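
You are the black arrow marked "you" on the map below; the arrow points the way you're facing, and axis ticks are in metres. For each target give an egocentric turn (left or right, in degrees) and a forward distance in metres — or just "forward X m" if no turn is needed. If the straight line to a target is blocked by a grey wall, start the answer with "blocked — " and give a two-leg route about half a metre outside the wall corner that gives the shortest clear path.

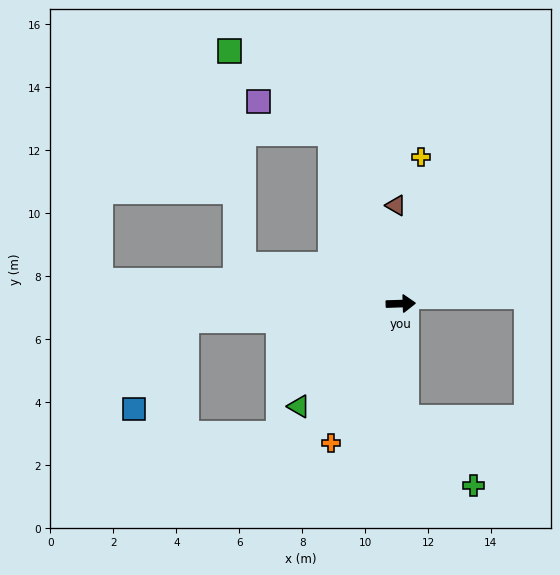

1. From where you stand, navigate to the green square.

blocked — turn left 164°, forward 5.2 m, then turn right 72°, forward 6.8 m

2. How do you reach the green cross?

blocked — turn right 89°, forward 3.6 m, then turn left 42°, forward 3.0 m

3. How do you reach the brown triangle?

turn left 91°, forward 3.1 m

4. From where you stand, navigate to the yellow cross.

turn left 80°, forward 4.7 m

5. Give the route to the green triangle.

turn right 137°, forward 4.6 m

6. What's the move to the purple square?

blocked — turn left 110°, forward 5.9 m, then turn left 44°, forward 2.5 m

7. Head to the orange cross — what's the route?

turn right 118°, forward 5.0 m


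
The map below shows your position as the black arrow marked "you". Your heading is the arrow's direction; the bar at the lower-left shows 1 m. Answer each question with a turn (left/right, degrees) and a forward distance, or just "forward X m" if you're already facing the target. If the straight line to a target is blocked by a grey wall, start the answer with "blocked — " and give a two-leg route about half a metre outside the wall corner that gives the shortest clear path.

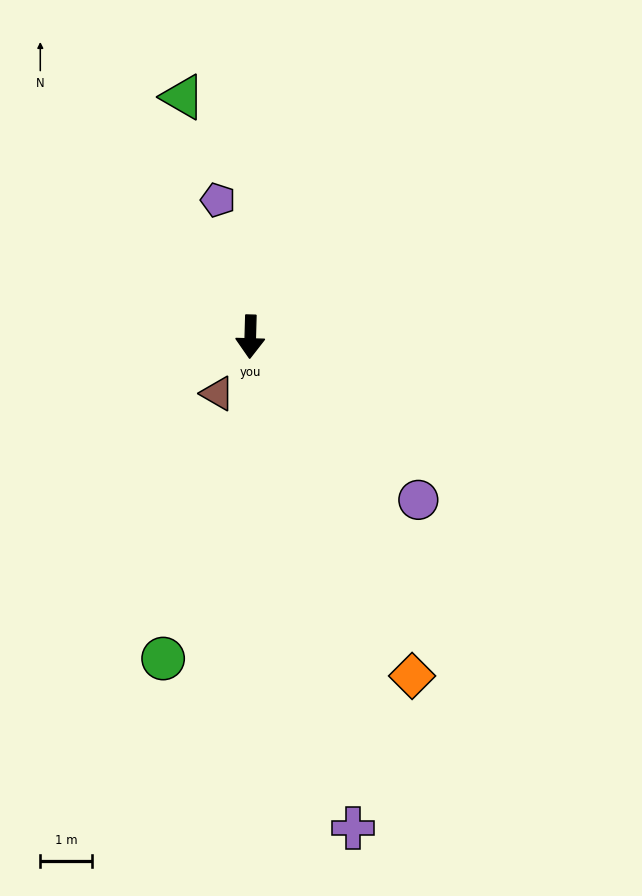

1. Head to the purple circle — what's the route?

turn left 47°, forward 4.5 m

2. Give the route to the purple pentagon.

turn right 165°, forward 2.7 m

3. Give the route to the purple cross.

turn left 13°, forward 9.7 m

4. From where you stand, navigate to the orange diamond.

turn left 27°, forward 7.3 m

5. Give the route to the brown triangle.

turn right 28°, forward 1.3 m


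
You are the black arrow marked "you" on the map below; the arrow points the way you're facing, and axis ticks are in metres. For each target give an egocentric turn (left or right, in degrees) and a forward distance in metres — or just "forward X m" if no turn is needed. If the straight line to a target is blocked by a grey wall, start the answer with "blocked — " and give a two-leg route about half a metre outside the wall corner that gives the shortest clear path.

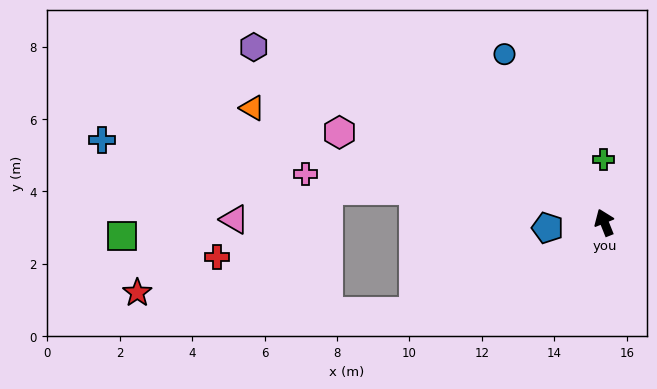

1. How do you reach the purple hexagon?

turn left 42°, forward 10.8 m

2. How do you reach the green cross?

turn right 21°, forward 1.7 m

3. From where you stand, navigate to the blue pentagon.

turn left 74°, forward 1.6 m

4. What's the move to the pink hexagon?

turn left 49°, forward 7.7 m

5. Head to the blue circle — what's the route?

turn left 9°, forward 5.4 m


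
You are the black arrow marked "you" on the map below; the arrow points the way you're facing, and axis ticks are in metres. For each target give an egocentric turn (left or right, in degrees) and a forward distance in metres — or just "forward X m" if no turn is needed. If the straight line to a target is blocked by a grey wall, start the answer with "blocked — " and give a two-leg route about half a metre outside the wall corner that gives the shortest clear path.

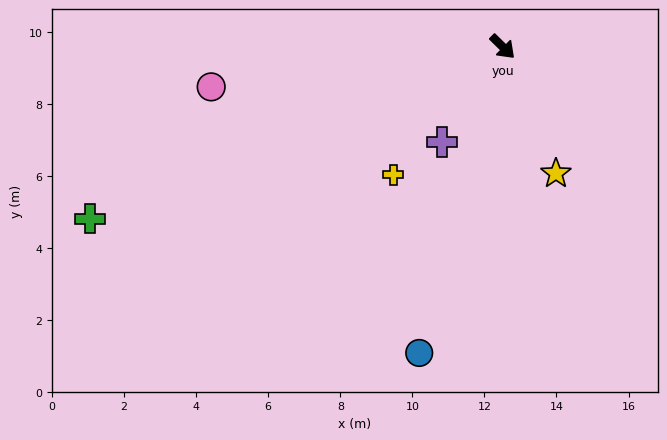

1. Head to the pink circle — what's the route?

turn right 128°, forward 8.2 m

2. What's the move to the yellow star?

turn right 23°, forward 3.8 m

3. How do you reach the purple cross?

turn right 78°, forward 3.1 m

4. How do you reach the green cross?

turn right 113°, forward 12.4 m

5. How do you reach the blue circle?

turn right 61°, forward 8.8 m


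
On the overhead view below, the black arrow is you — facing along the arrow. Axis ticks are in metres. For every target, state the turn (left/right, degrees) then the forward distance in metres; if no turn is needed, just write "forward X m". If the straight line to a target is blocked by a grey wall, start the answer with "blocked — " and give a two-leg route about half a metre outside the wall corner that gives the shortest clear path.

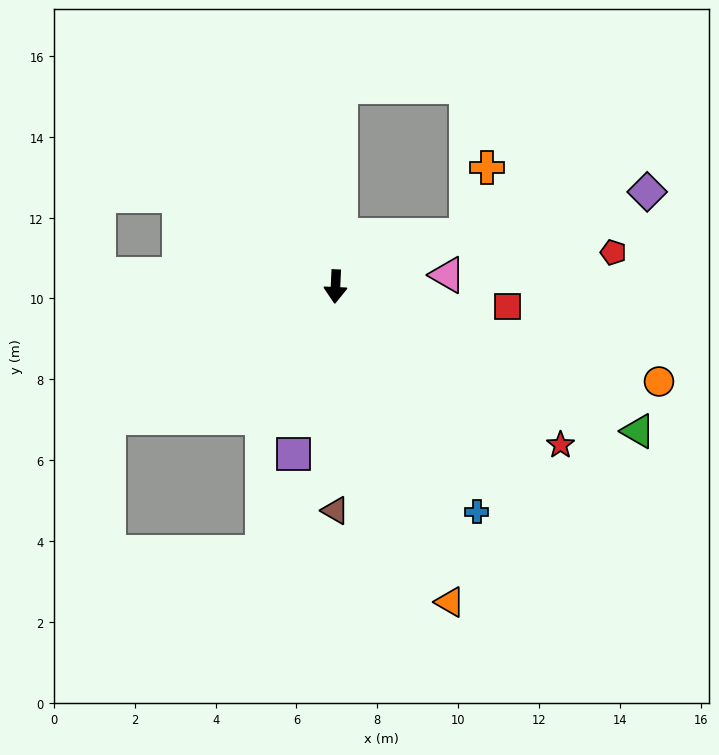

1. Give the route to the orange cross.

blocked — turn left 114°, forward 3.5 m, then turn left 51°, forward 1.8 m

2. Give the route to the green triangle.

turn left 67°, forward 8.3 m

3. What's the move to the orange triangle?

turn left 22°, forward 8.3 m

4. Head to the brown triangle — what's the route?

turn left 2°, forward 5.5 m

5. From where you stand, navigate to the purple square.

turn right 12°, forward 4.3 m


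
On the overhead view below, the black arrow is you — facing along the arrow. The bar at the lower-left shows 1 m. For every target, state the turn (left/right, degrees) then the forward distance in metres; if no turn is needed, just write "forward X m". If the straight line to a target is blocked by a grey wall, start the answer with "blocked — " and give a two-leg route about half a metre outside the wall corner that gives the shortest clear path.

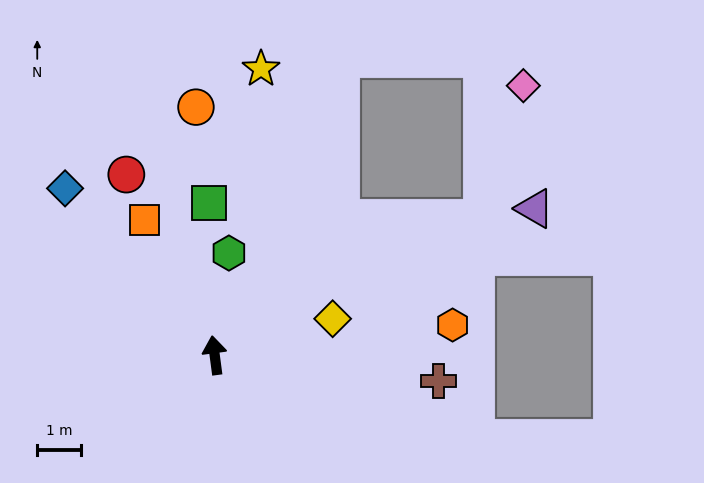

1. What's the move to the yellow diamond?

turn right 80°, forward 2.8 m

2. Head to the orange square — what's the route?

turn left 20°, forward 3.5 m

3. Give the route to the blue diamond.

turn left 34°, forward 5.1 m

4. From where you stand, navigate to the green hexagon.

turn right 15°, forward 2.4 m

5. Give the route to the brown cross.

turn right 104°, forward 5.2 m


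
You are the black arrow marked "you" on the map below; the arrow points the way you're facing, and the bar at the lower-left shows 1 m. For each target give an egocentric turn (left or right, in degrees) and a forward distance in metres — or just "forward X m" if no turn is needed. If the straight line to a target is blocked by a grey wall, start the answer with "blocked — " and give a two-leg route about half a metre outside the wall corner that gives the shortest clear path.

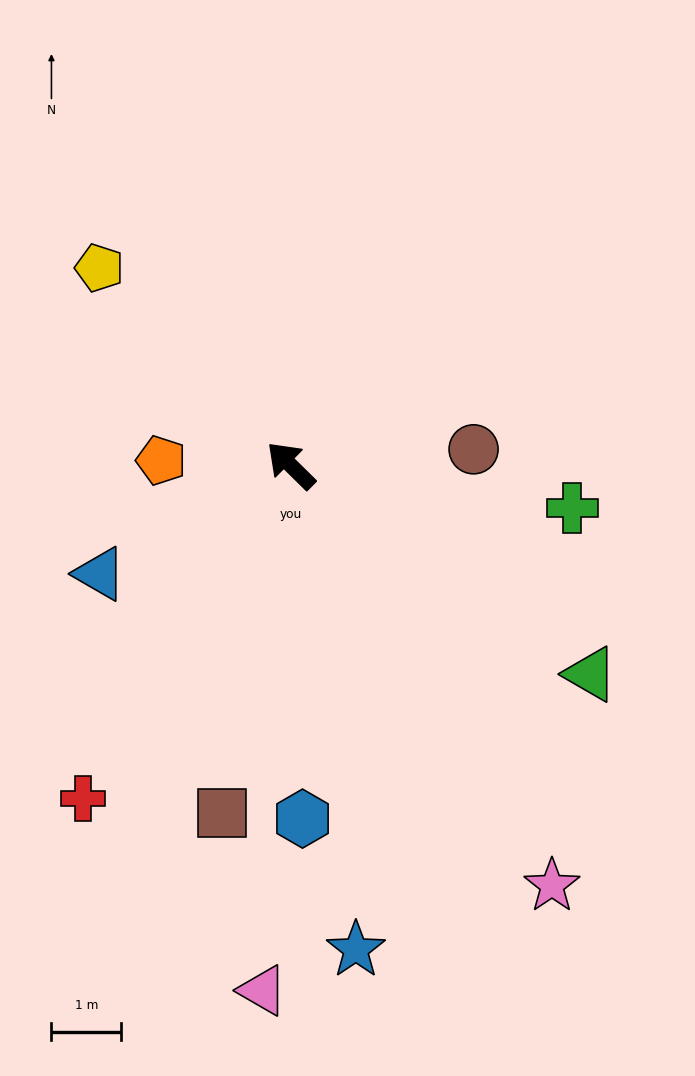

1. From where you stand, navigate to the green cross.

turn right 144°, forward 4.1 m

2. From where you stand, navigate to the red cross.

turn left 103°, forward 5.6 m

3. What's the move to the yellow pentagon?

forward 4.0 m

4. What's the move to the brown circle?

turn right 130°, forward 2.6 m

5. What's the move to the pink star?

turn left 166°, forward 7.1 m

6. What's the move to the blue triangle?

turn left 74°, forward 3.2 m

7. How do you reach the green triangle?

turn right 170°, forward 5.2 m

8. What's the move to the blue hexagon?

turn left 136°, forward 5.1 m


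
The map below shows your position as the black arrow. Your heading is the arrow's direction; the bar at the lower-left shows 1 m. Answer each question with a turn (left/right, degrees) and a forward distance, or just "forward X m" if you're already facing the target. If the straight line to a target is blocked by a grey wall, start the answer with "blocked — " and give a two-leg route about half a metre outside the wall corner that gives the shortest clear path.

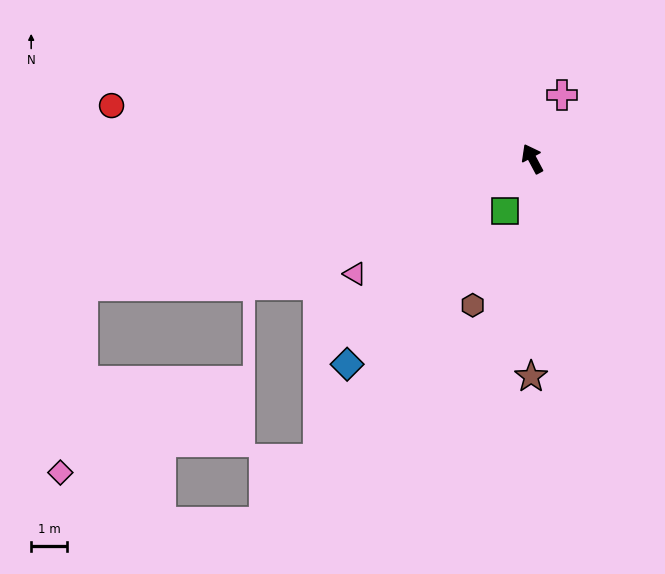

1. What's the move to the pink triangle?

turn left 95°, forward 5.8 m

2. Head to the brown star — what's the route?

turn left 152°, forward 6.0 m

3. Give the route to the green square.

turn left 124°, forward 1.6 m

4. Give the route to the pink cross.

turn right 53°, forward 1.9 m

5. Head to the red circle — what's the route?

turn left 55°, forward 11.7 m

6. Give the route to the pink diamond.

blocked — turn left 78°, forward 12.9 m, then turn left 67°, forward 5.2 m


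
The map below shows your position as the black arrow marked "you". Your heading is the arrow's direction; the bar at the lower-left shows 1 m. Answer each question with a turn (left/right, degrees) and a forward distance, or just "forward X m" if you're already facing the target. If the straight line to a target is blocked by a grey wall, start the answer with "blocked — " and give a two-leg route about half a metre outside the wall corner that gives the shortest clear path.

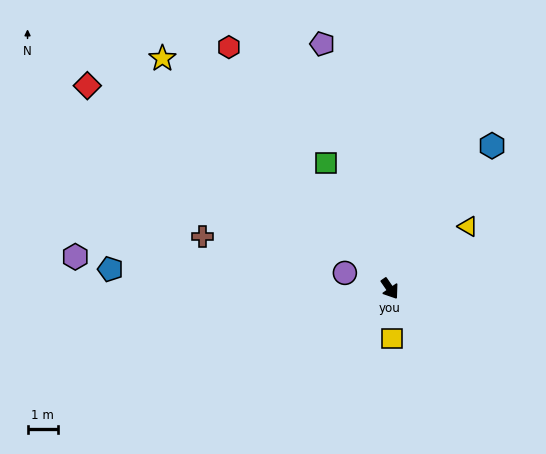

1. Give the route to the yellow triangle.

turn left 94°, forward 3.3 m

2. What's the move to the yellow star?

turn right 170°, forward 10.8 m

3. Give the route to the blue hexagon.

turn left 110°, forward 5.8 m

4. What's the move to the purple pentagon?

turn left 161°, forward 8.4 m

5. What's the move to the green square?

turn left 172°, forward 4.7 m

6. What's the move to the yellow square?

turn right 32°, forward 1.7 m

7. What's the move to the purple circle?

turn right 144°, forward 1.6 m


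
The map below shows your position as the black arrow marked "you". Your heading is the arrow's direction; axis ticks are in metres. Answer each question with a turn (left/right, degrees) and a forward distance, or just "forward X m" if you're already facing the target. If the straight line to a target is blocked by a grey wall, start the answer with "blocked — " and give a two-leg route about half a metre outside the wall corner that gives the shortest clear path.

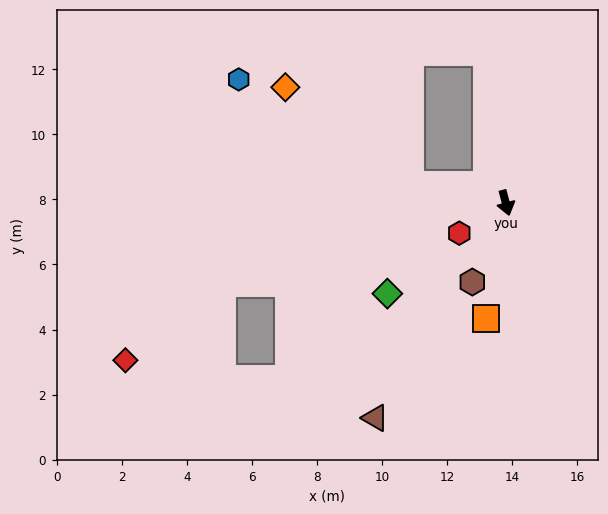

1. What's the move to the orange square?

turn right 25°, forward 3.6 m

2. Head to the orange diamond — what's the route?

blocked — turn right 115°, forward 3.0 m, then turn right 28°, forward 4.9 m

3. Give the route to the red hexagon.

turn right 72°, forward 1.7 m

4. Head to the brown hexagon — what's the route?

turn right 38°, forward 2.6 m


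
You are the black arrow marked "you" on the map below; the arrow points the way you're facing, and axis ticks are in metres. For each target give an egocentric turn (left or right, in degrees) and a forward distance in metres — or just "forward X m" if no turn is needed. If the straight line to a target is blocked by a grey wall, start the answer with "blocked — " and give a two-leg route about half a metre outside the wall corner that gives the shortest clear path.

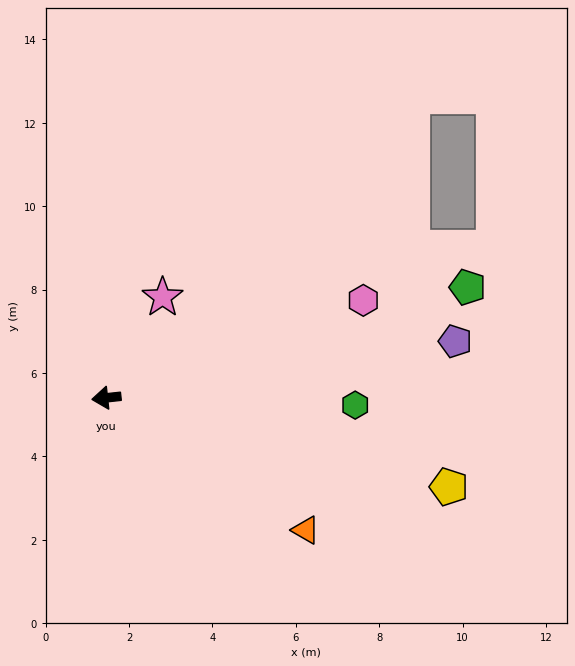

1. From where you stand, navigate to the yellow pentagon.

turn left 159°, forward 8.5 m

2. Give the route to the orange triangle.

turn left 140°, forward 5.7 m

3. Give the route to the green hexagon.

turn left 172°, forward 6.0 m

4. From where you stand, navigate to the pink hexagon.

turn right 165°, forward 6.6 m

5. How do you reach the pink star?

turn right 125°, forward 2.8 m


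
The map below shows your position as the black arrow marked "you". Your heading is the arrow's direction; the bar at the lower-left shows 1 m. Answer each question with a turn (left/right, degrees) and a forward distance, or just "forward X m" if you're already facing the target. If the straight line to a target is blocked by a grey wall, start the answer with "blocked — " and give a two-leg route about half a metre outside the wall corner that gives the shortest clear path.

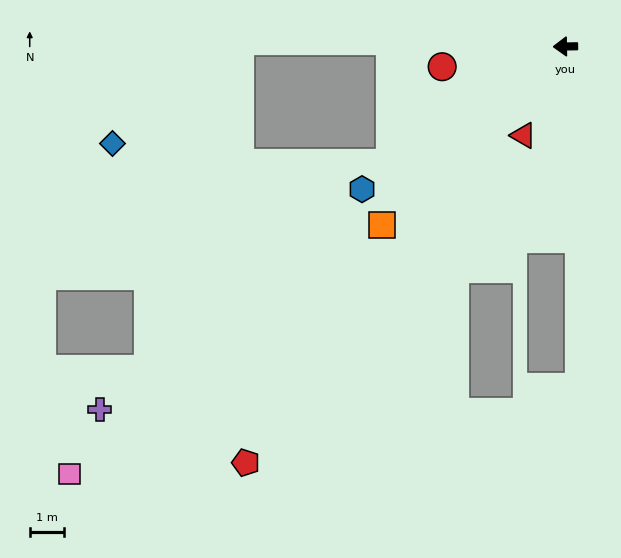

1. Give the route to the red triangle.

turn left 64°, forward 2.9 m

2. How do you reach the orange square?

turn left 43°, forward 7.5 m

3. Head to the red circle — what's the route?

turn left 8°, forward 3.6 m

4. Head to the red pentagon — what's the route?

turn left 51°, forward 15.3 m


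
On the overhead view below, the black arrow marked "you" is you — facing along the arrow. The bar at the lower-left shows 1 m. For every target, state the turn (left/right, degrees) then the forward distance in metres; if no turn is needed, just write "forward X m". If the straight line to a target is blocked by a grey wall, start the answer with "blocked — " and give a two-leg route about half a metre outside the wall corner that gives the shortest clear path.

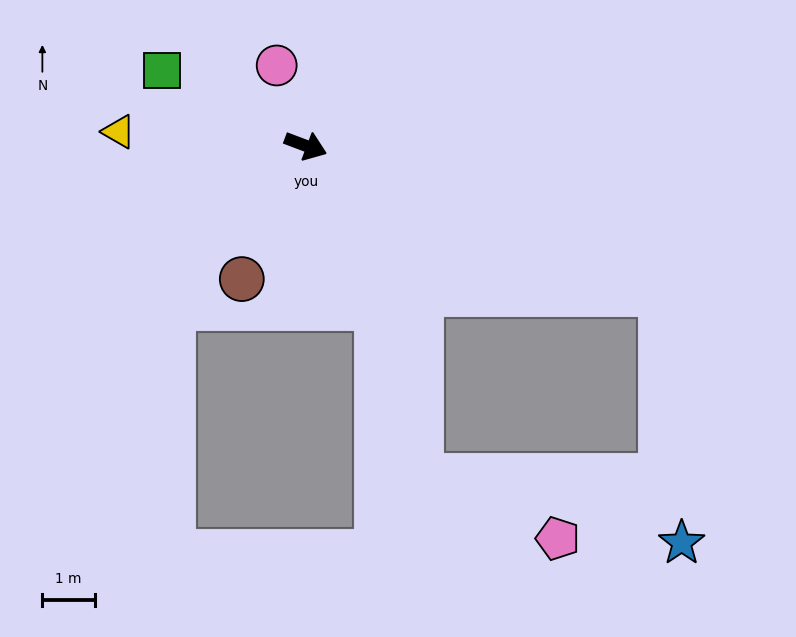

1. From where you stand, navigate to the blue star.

blocked — turn right 2°, forward 7.3 m, then turn right 62°, forward 4.8 m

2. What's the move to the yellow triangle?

turn right 164°, forward 3.6 m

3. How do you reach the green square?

turn left 173°, forward 3.1 m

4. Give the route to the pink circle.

turn left 131°, forward 1.6 m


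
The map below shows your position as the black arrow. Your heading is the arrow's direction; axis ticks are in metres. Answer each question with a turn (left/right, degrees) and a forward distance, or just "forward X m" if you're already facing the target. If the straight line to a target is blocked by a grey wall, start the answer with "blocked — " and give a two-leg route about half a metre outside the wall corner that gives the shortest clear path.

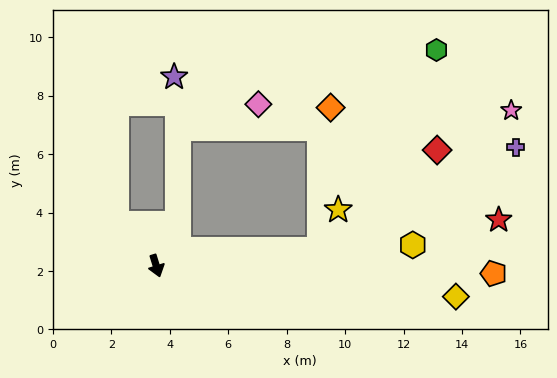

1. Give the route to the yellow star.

blocked — turn left 78°, forward 5.6 m, then turn left 59°, forward 1.5 m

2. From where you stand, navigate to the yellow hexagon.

turn left 77°, forward 8.8 m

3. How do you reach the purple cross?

blocked — turn left 78°, forward 5.6 m, then turn left 22°, forward 7.6 m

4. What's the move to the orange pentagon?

turn left 71°, forward 11.5 m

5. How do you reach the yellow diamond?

turn left 67°, forward 10.3 m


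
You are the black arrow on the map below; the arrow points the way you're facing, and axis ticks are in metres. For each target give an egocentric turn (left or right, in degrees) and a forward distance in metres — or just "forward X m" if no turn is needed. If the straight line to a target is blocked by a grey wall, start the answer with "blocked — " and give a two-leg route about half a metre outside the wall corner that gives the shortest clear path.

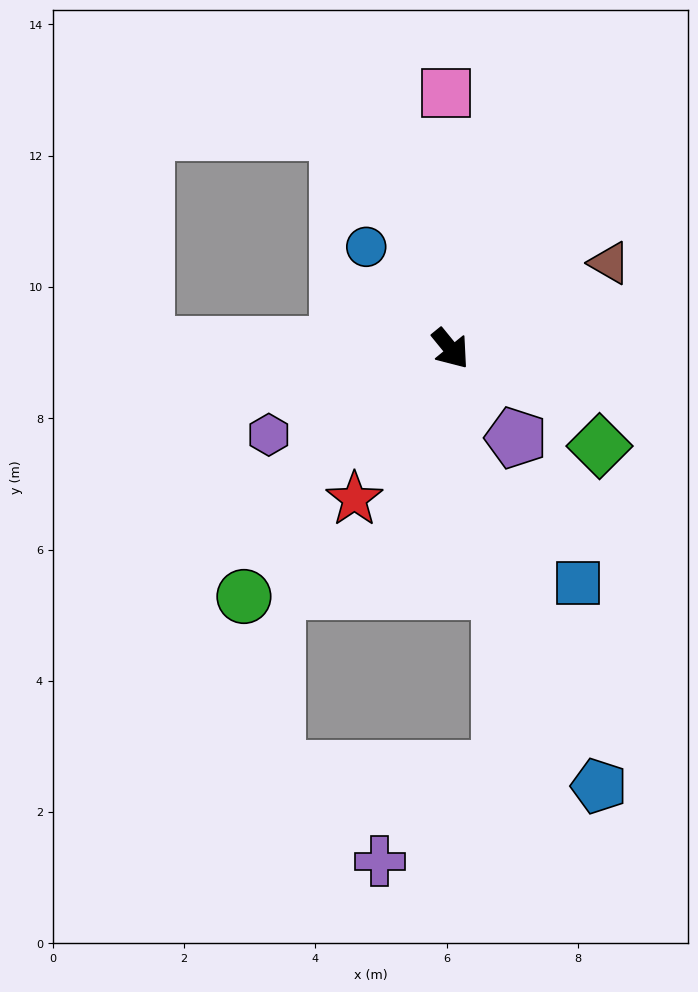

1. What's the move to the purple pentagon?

turn right 3°, forward 1.7 m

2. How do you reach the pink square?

turn left 142°, forward 3.9 m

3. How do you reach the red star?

turn right 72°, forward 2.7 m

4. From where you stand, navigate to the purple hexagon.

turn right 104°, forward 3.1 m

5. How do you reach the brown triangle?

turn left 79°, forward 2.7 m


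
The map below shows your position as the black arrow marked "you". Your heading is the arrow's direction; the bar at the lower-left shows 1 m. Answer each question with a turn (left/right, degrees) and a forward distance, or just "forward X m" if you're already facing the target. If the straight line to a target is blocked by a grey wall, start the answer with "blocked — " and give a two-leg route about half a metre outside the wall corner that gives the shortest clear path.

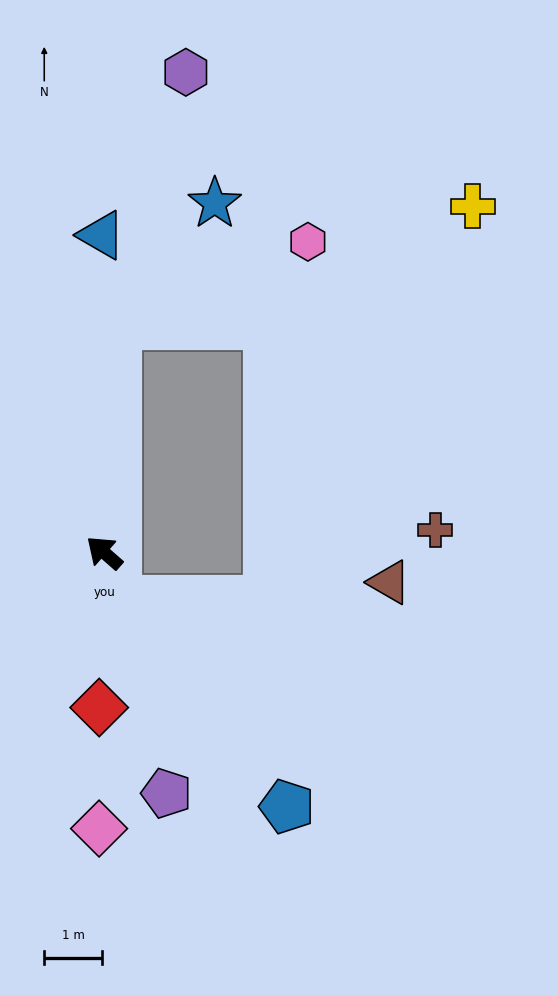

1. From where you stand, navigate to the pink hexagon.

blocked — turn right 52°, forward 3.9 m, then turn right 63°, forward 3.6 m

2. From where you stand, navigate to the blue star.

blocked — turn right 52°, forward 3.9 m, then turn right 36°, forward 2.7 m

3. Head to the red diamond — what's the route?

turn left 129°, forward 2.7 m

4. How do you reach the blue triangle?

turn right 48°, forward 5.5 m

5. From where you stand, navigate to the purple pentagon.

turn left 146°, forward 4.3 m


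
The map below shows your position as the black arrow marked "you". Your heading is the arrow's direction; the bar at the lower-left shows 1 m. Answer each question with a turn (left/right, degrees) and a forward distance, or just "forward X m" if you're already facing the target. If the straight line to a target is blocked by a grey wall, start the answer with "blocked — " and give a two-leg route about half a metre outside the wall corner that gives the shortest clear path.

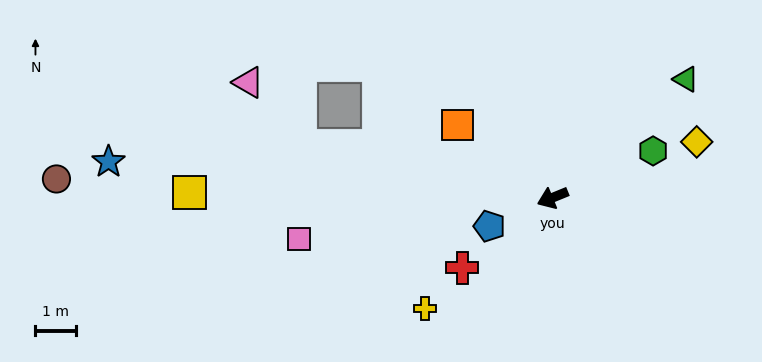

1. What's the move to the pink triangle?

blocked — turn right 34°, forward 6.4 m, then turn right 39°, forward 2.0 m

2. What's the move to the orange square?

turn right 60°, forward 3.0 m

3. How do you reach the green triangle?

turn right 161°, forward 4.4 m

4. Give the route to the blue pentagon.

turn left 2°, forward 1.7 m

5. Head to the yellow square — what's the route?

turn right 23°, forward 9.0 m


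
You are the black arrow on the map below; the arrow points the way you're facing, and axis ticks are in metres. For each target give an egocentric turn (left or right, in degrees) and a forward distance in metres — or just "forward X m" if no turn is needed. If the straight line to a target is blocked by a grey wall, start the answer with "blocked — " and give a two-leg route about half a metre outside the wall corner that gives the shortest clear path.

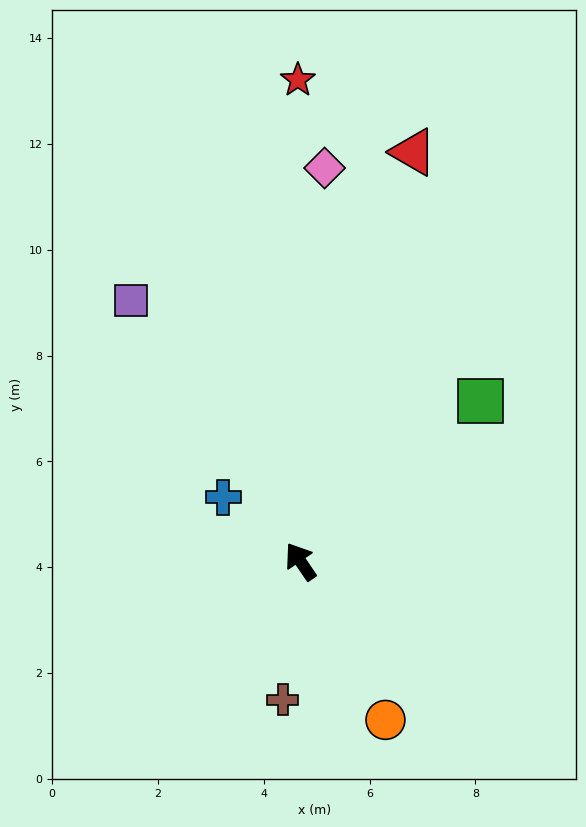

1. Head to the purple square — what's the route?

forward 5.9 m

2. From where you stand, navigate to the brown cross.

turn left 139°, forward 2.6 m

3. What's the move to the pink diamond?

turn right 38°, forward 7.4 m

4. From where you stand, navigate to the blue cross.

turn left 16°, forward 1.9 m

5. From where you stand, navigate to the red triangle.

turn right 50°, forward 8.0 m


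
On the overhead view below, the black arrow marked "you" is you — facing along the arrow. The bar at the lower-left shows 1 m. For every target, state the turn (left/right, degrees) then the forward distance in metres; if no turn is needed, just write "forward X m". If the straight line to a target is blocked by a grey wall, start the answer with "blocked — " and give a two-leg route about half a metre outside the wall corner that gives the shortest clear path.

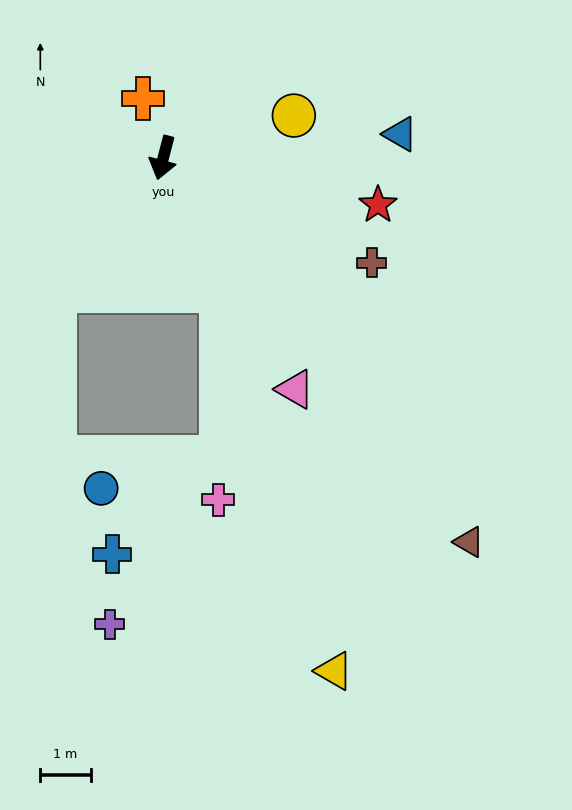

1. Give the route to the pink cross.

blocked — turn left 38°, forward 2.9 m, then turn right 24°, forward 4.1 m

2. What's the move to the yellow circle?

turn left 123°, forward 2.7 m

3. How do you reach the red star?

turn left 92°, forward 4.4 m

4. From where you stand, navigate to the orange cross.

turn right 147°, forward 1.2 m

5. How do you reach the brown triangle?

turn left 53°, forward 9.8 m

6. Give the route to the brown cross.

turn left 78°, forward 4.6 m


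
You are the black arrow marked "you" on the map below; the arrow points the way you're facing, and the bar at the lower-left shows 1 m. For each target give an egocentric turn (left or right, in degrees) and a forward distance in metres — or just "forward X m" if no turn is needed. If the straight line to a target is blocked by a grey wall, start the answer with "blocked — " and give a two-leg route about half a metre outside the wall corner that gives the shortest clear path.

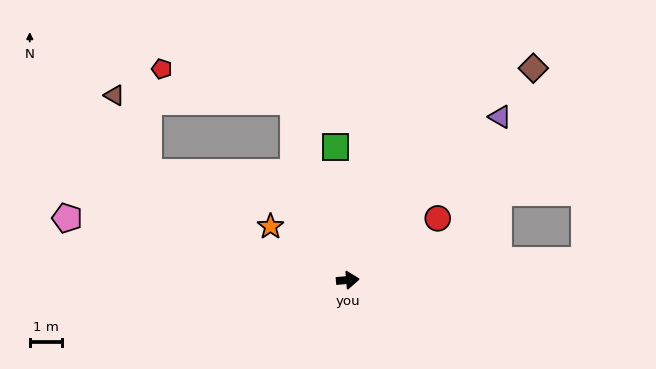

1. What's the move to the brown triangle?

blocked — turn left 102°, forward 5.9 m, then turn left 71°, forward 5.6 m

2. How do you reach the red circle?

turn left 30°, forward 3.4 m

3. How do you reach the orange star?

turn left 141°, forward 3.0 m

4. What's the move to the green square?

turn left 90°, forward 4.2 m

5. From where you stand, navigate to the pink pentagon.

turn left 163°, forward 9.0 m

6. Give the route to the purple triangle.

turn left 42°, forward 7.0 m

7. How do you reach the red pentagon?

blocked — turn left 102°, forward 5.9 m, then turn left 59°, forward 4.3 m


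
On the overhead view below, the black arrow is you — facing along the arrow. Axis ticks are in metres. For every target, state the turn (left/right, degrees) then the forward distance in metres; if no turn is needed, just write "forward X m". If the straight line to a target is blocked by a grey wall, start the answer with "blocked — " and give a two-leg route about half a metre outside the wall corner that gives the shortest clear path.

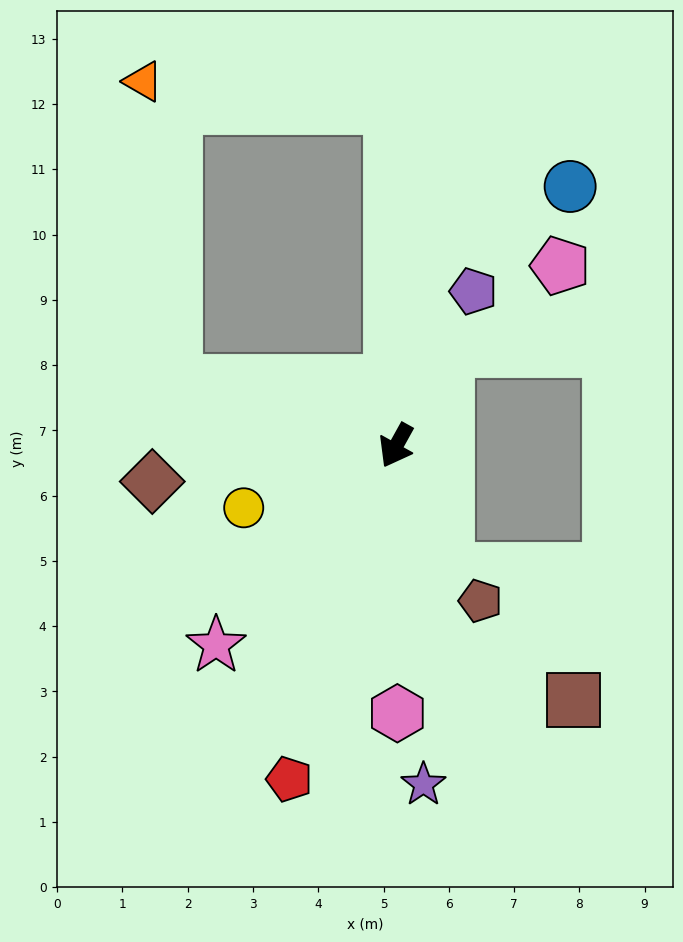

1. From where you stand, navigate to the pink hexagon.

turn left 29°, forward 4.1 m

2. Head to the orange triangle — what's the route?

blocked — turn right 77°, forward 3.5 m, then turn right 68°, forward 4.6 m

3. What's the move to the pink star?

turn right 13°, forward 4.1 m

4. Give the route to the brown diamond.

turn right 53°, forward 3.8 m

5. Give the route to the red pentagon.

turn left 11°, forward 5.4 m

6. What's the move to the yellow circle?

turn right 39°, forward 2.5 m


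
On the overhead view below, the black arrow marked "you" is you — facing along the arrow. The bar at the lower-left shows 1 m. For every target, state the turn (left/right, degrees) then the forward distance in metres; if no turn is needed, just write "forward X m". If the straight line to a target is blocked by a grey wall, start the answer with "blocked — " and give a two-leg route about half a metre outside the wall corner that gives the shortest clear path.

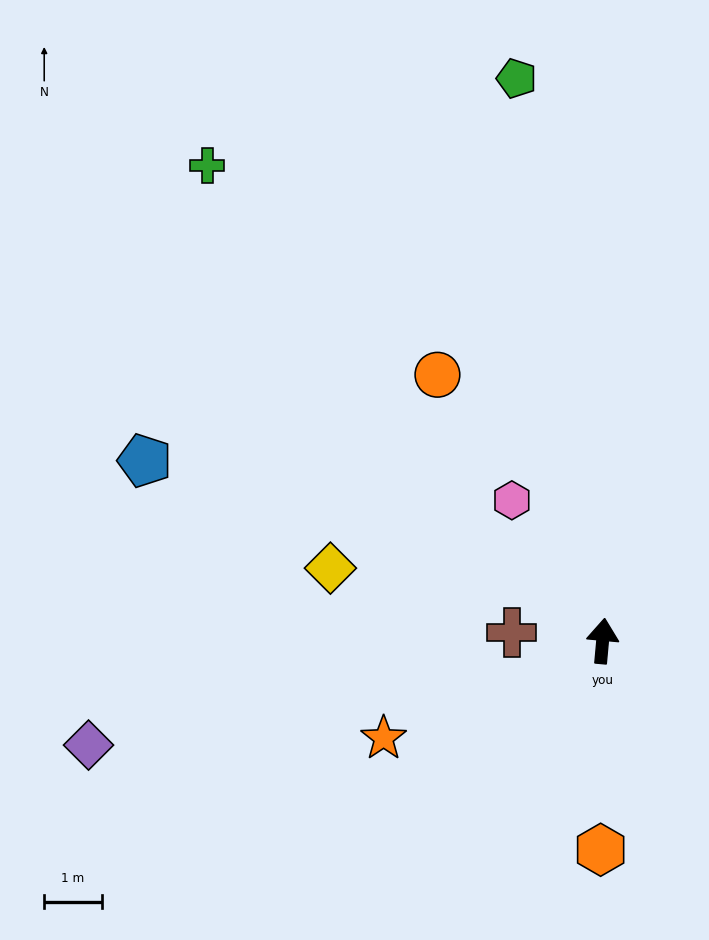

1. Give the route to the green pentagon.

turn left 14°, forward 9.9 m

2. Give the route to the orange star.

turn left 119°, forward 4.2 m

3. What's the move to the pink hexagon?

turn left 38°, forward 2.9 m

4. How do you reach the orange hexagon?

turn right 175°, forward 3.6 m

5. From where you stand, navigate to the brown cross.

turn left 90°, forward 1.6 m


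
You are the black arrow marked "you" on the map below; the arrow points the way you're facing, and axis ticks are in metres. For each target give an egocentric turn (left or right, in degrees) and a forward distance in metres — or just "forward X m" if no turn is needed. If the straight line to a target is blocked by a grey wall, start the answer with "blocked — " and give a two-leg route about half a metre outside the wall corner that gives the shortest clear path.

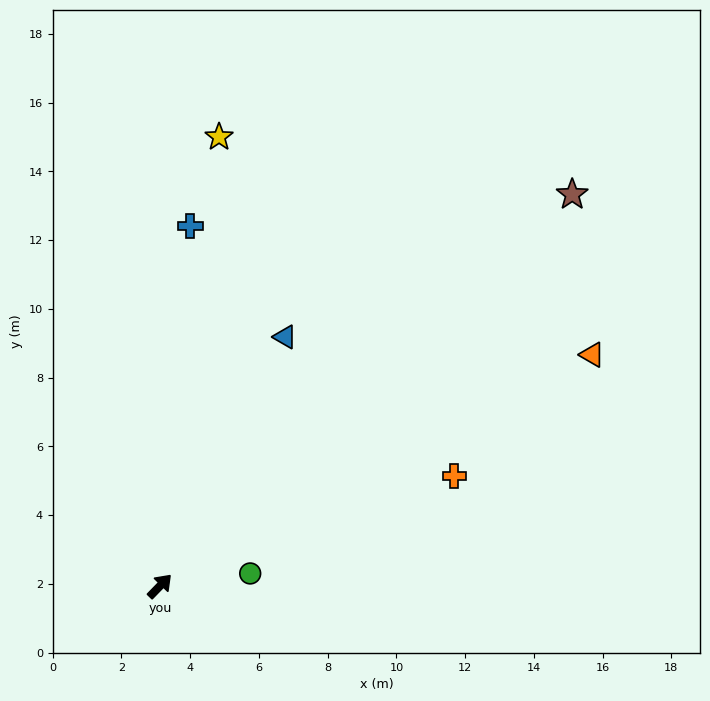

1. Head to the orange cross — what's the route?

turn right 25°, forward 9.1 m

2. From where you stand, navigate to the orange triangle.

turn right 18°, forward 14.3 m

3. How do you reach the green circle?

turn right 38°, forward 2.7 m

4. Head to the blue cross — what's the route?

turn left 39°, forward 10.5 m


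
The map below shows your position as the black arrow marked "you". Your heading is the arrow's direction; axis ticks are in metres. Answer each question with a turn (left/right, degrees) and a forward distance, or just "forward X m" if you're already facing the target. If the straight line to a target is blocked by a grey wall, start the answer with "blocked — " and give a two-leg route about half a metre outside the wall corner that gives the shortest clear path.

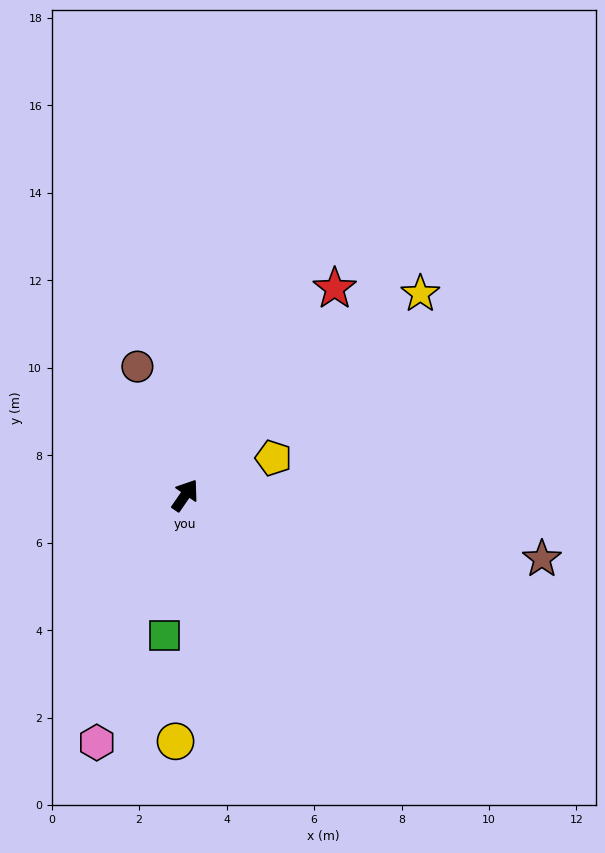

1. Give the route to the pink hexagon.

turn right 165°, forward 6.0 m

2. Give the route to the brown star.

turn right 66°, forward 8.3 m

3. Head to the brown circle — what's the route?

turn left 55°, forward 3.1 m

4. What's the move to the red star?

forward 5.8 m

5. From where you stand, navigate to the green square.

turn right 154°, forward 3.2 m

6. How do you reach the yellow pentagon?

turn right 33°, forward 2.2 m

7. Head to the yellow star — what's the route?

turn right 15°, forward 7.1 m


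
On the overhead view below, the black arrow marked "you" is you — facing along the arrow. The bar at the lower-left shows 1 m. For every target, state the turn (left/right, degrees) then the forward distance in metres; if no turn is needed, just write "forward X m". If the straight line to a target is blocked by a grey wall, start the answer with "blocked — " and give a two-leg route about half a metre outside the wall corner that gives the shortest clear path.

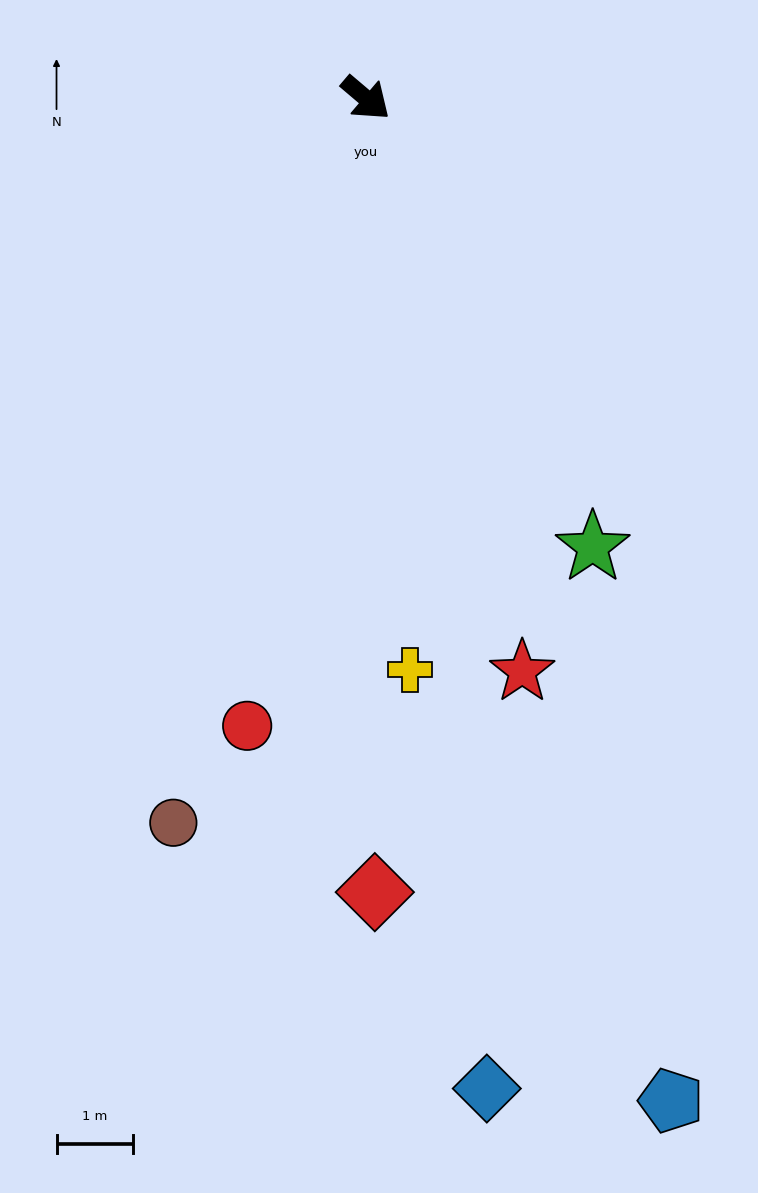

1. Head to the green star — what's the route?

turn right 23°, forward 6.6 m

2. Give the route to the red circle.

turn right 60°, forward 8.3 m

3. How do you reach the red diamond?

turn right 49°, forward 10.4 m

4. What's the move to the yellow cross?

turn right 45°, forward 7.5 m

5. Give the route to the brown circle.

turn right 65°, forward 9.8 m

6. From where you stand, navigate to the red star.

turn right 34°, forward 7.7 m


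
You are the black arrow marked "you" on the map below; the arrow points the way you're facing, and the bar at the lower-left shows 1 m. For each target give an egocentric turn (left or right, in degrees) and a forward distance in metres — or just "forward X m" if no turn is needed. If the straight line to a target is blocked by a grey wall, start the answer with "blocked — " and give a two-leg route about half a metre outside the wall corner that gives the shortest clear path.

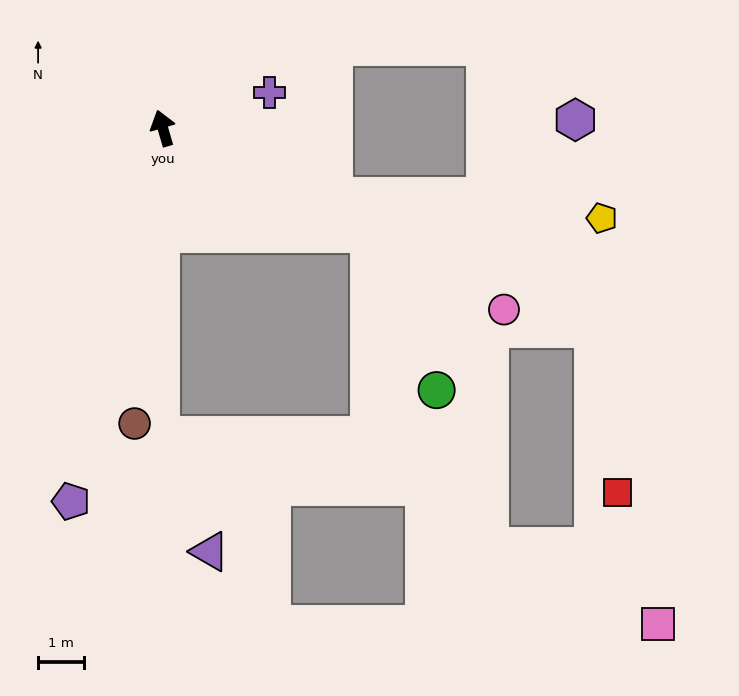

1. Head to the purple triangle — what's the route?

blocked — turn left 163°, forward 6.7 m, then turn left 24°, forward 2.8 m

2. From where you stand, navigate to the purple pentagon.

turn left 150°, forward 8.4 m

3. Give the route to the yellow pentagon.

blocked — turn right 128°, forward 4.0 m, then turn left 17°, forward 5.9 m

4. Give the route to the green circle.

blocked — turn right 133°, forward 5.1 m, then turn right 40°, forward 3.7 m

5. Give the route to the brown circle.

turn left 158°, forward 6.5 m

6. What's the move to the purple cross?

turn right 88°, forward 2.5 m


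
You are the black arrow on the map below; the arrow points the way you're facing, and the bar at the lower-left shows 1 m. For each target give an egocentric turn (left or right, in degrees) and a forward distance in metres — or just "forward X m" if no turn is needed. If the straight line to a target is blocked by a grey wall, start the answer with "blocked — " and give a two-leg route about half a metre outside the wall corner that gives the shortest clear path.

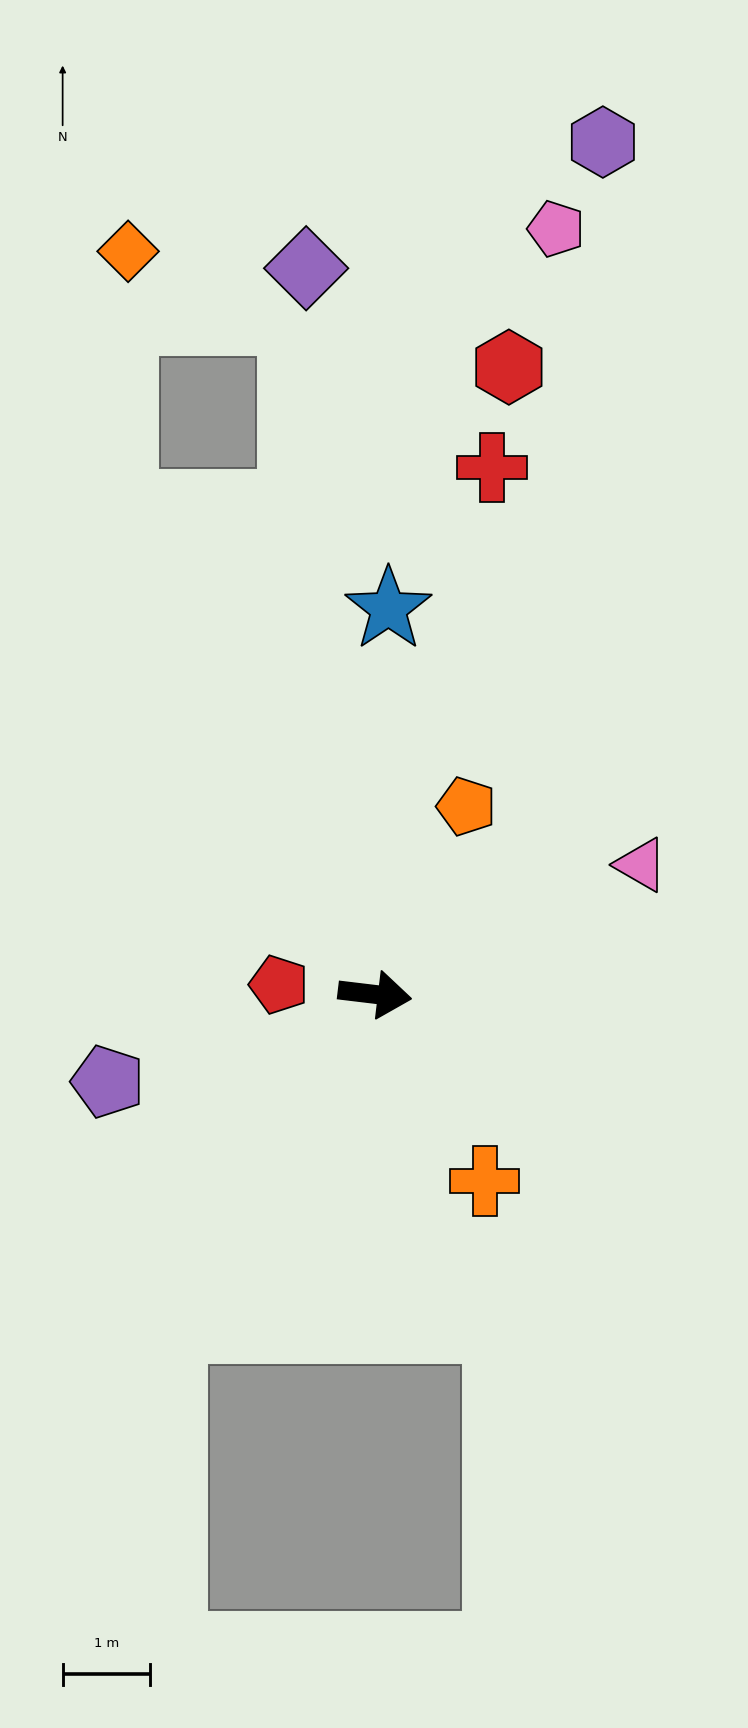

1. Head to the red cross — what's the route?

turn left 84°, forward 6.2 m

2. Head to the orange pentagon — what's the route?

turn left 71°, forward 2.4 m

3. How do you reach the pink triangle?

turn left 33°, forward 3.4 m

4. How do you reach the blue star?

turn left 95°, forward 4.4 m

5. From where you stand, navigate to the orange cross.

turn right 53°, forward 2.5 m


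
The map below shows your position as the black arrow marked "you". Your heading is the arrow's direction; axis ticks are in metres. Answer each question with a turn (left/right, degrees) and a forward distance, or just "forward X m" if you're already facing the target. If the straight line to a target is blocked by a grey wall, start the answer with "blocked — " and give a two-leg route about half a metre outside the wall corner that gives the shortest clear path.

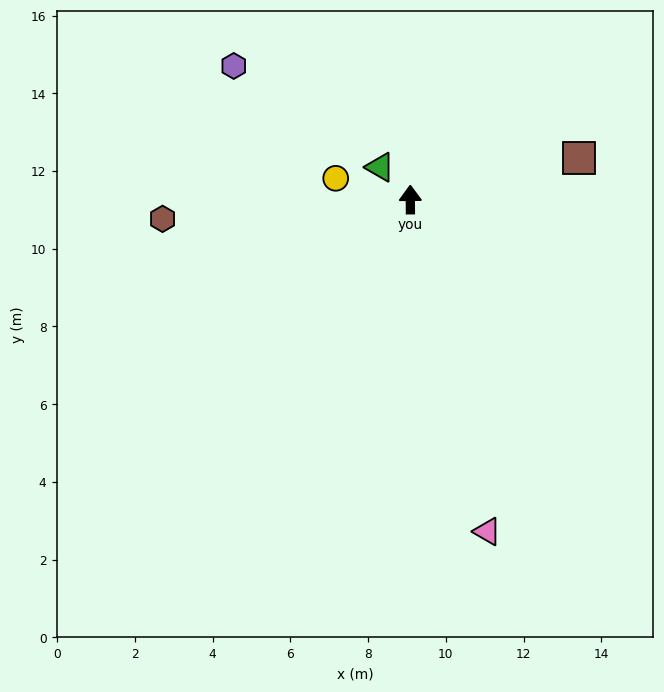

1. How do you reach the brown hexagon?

turn left 94°, forward 6.4 m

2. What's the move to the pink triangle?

turn right 167°, forward 8.8 m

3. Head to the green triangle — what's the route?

turn left 43°, forward 1.1 m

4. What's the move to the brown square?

turn right 77°, forward 4.5 m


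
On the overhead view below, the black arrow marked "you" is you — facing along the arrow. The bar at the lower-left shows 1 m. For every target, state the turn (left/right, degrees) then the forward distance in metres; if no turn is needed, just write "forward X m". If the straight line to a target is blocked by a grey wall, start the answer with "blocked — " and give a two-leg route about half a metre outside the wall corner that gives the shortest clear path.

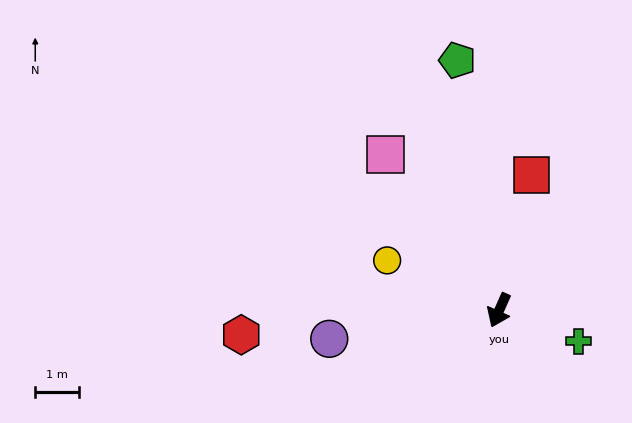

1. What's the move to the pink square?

turn right 120°, forward 4.4 m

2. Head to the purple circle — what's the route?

turn right 57°, forward 4.0 m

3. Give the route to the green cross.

turn left 93°, forward 2.0 m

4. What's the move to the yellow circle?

turn right 90°, forward 2.8 m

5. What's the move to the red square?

turn right 169°, forward 3.2 m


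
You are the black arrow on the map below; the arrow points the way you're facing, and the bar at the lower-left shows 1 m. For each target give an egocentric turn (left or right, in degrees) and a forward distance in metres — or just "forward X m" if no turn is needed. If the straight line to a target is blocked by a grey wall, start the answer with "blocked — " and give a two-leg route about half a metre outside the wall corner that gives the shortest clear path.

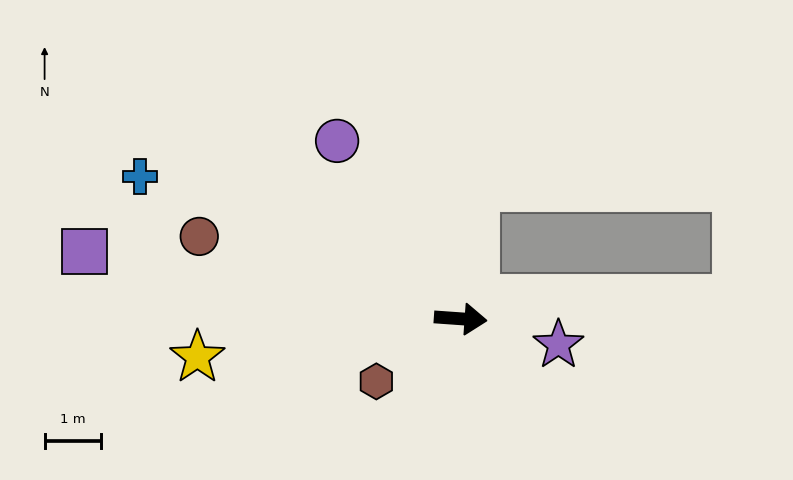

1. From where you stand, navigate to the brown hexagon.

turn right 139°, forward 1.9 m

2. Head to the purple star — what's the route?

turn right 11°, forward 1.8 m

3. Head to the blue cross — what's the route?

turn left 160°, forward 6.2 m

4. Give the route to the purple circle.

turn left 129°, forward 3.8 m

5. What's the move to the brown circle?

turn left 167°, forward 4.8 m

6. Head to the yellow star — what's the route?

turn right 168°, forward 4.7 m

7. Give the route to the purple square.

turn left 174°, forward 6.7 m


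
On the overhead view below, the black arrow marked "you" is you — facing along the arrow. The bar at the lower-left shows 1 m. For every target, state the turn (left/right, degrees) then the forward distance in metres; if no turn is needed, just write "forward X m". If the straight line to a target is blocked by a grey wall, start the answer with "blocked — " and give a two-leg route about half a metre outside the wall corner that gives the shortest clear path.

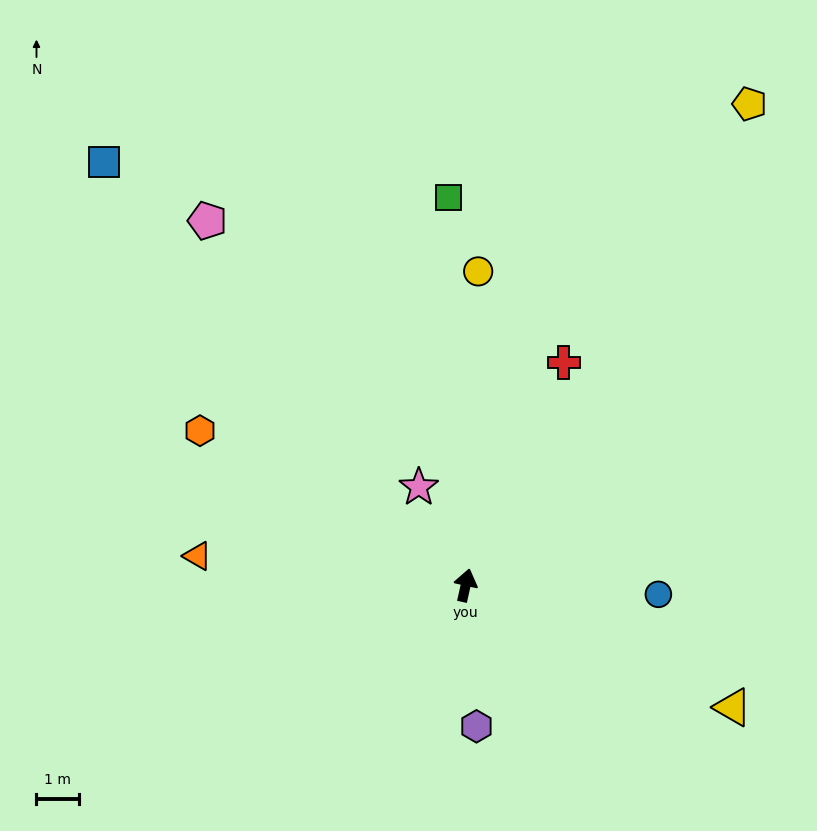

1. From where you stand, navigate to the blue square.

turn left 53°, forward 13.2 m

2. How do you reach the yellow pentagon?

turn right 18°, forward 13.2 m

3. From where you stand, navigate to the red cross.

turn right 11°, forward 5.8 m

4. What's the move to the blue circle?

turn right 80°, forward 4.6 m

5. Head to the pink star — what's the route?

turn left 38°, forward 2.6 m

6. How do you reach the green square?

turn left 15°, forward 9.2 m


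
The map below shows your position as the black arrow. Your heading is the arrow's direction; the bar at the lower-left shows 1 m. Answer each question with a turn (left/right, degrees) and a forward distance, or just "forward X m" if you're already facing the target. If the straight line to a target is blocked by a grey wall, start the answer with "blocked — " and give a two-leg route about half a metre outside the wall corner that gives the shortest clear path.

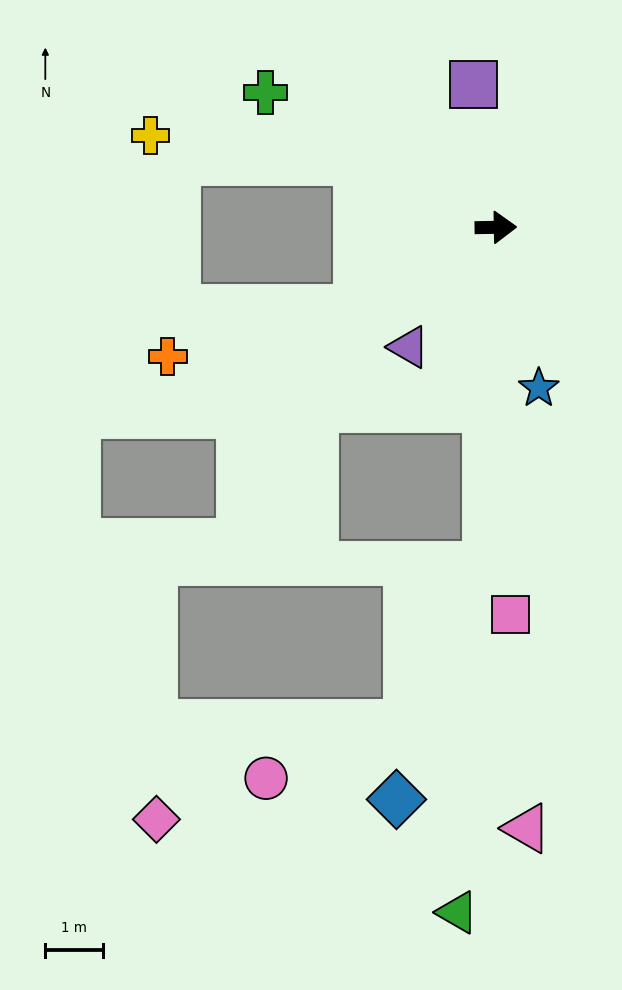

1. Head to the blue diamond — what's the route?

blocked — turn right 92°, forward 5.9 m, then turn right 20°, forward 4.4 m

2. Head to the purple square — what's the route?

turn left 98°, forward 2.5 m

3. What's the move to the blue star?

turn right 76°, forward 2.9 m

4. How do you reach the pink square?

turn right 89°, forward 6.7 m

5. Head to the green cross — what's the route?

turn left 149°, forward 4.7 m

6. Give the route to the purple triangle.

turn right 127°, forward 2.6 m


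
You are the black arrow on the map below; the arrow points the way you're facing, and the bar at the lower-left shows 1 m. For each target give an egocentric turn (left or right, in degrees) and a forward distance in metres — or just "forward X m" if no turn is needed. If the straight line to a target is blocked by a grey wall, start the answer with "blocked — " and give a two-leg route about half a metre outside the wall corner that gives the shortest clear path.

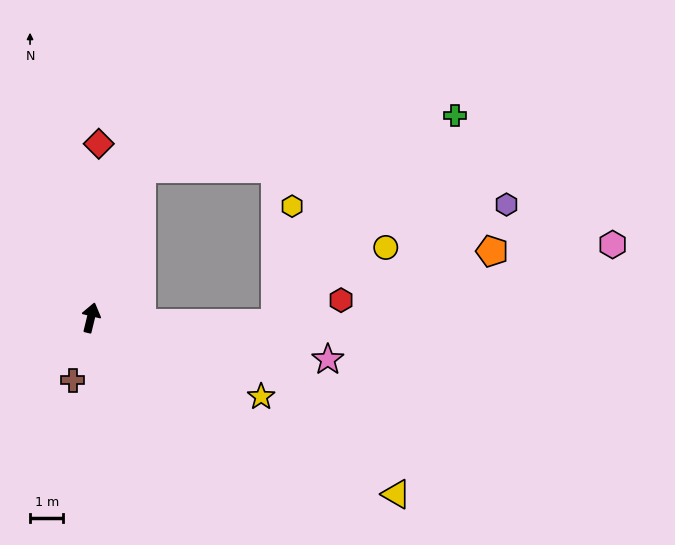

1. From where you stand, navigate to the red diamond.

turn left 11°, forward 5.2 m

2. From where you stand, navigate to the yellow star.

turn right 101°, forward 5.6 m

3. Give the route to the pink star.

turn right 86°, forward 7.2 m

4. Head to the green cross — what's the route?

blocked — turn right 5°, forward 4.7 m, then turn right 62°, forward 9.5 m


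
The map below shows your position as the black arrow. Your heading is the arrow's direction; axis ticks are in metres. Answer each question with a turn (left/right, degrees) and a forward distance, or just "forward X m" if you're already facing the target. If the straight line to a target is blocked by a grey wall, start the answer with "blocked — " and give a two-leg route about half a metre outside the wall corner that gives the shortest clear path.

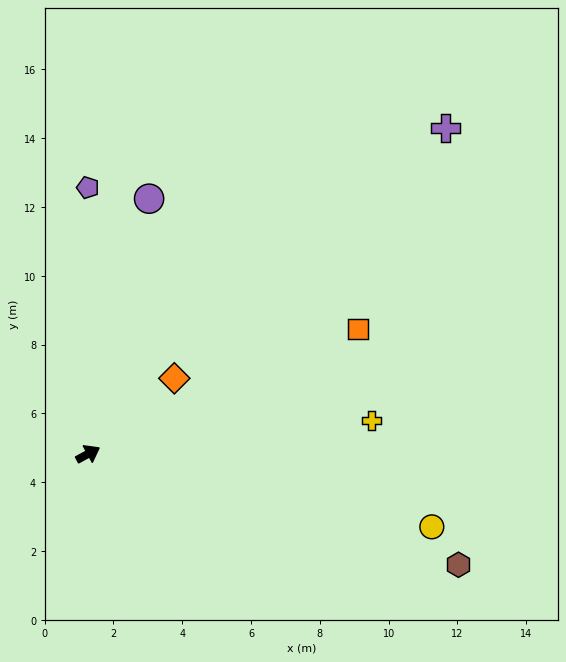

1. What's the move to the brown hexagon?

turn right 45°, forward 11.2 m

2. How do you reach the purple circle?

turn left 48°, forward 7.6 m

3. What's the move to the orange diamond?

turn left 13°, forward 3.3 m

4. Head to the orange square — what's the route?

turn right 4°, forward 8.6 m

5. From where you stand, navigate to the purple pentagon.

turn left 61°, forward 7.7 m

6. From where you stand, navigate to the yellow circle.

turn right 41°, forward 10.2 m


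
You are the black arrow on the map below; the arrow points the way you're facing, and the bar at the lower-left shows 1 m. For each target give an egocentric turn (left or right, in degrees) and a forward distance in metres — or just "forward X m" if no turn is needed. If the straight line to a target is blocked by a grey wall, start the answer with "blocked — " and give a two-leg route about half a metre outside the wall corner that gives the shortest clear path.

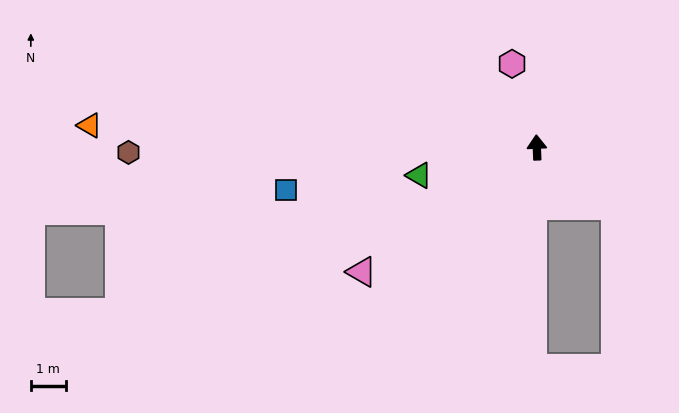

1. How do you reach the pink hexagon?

turn left 14°, forward 2.5 m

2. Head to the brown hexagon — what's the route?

turn left 88°, forward 11.7 m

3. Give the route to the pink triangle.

turn left 123°, forward 6.2 m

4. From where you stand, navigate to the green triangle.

turn left 101°, forward 3.5 m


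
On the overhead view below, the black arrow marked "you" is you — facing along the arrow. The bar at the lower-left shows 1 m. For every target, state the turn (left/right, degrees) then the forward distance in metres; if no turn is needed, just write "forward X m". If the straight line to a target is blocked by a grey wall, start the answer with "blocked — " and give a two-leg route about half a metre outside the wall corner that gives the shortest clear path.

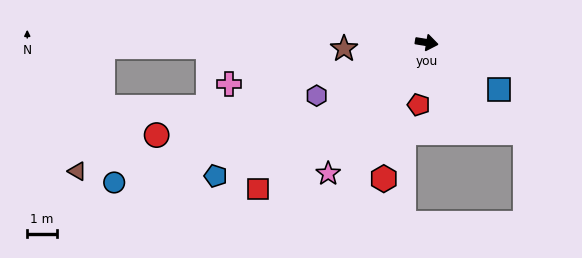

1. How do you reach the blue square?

turn right 24°, forward 3.0 m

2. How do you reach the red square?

turn right 130°, forward 7.6 m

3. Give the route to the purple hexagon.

turn right 145°, forward 4.2 m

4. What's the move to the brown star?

turn right 166°, forward 2.8 m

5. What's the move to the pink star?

turn right 118°, forward 5.6 m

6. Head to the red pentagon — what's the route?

turn right 88°, forward 2.1 m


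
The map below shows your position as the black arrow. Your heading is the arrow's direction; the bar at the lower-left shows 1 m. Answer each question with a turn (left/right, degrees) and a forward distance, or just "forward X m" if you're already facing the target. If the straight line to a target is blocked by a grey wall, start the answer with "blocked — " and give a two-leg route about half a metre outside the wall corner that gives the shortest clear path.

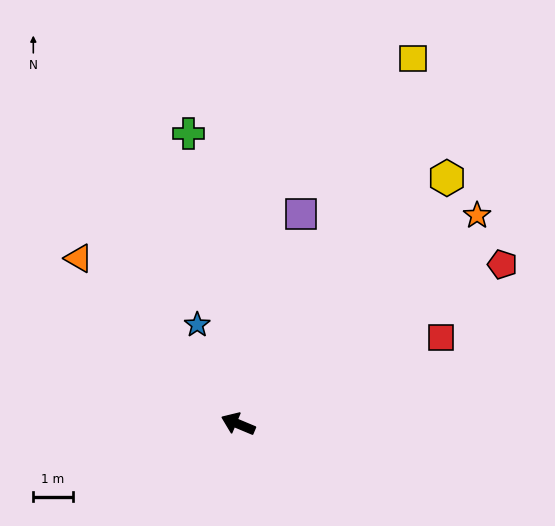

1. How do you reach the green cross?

turn right 58°, forward 7.5 m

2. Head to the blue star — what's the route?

turn right 45°, forward 2.7 m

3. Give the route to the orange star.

turn right 116°, forward 8.0 m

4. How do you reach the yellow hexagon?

turn right 108°, forward 8.2 m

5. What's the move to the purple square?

turn right 84°, forward 5.6 m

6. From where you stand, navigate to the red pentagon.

turn right 126°, forward 7.8 m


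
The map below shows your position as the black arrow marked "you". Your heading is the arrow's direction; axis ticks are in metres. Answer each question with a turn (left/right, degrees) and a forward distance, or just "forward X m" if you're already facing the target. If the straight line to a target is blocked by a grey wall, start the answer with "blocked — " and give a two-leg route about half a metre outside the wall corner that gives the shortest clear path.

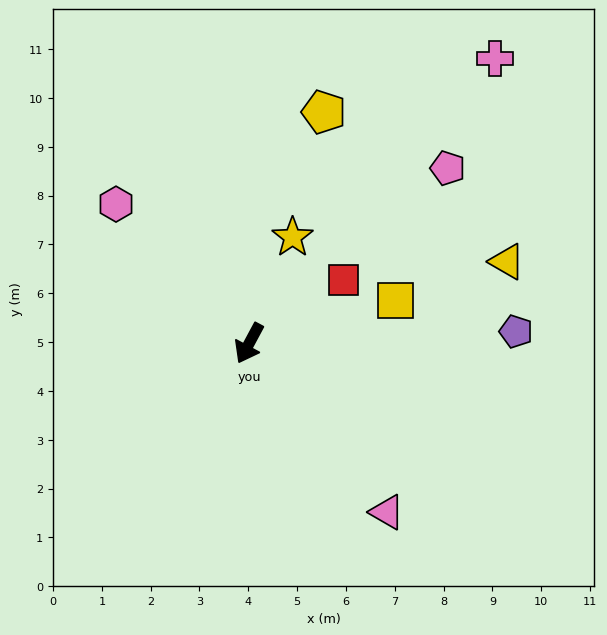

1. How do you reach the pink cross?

turn left 167°, forward 7.7 m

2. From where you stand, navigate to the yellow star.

turn right 174°, forward 2.3 m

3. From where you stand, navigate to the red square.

turn left 152°, forward 2.3 m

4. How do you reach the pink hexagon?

turn right 108°, forward 3.9 m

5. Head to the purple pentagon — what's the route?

turn left 121°, forward 5.5 m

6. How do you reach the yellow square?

turn left 135°, forward 3.1 m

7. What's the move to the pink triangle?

turn left 67°, forward 4.5 m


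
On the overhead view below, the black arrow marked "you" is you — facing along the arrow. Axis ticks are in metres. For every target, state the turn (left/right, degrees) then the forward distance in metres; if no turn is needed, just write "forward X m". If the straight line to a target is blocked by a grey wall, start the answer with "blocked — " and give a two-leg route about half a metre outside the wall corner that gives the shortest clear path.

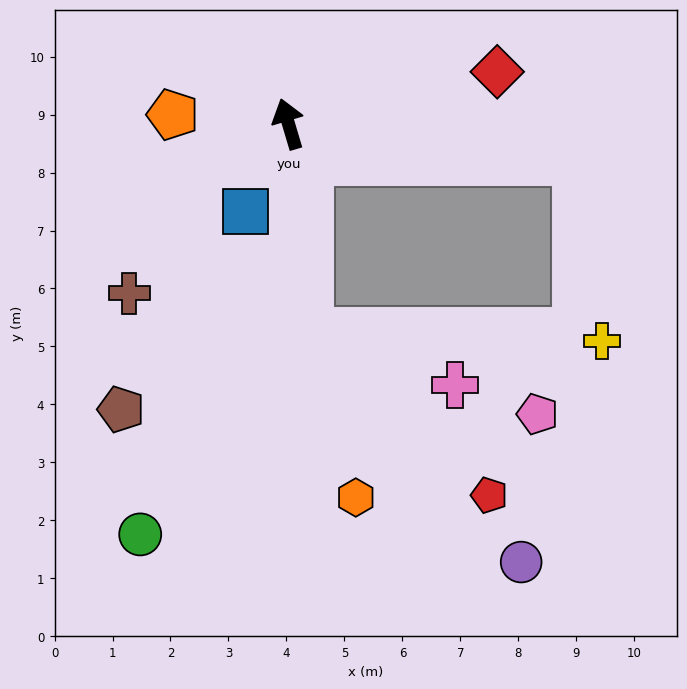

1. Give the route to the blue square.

turn left 137°, forward 1.7 m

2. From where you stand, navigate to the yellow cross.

blocked — turn right 114°, forward 5.0 m, then turn right 75°, forward 3.1 m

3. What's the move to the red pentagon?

blocked — turn left 169°, forward 3.6 m, then turn left 42°, forward 4.2 m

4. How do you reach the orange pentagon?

turn left 69°, forward 2.0 m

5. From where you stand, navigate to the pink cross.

blocked — turn left 169°, forward 3.6 m, then turn left 64°, forward 2.7 m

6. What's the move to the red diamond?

turn right 93°, forward 3.7 m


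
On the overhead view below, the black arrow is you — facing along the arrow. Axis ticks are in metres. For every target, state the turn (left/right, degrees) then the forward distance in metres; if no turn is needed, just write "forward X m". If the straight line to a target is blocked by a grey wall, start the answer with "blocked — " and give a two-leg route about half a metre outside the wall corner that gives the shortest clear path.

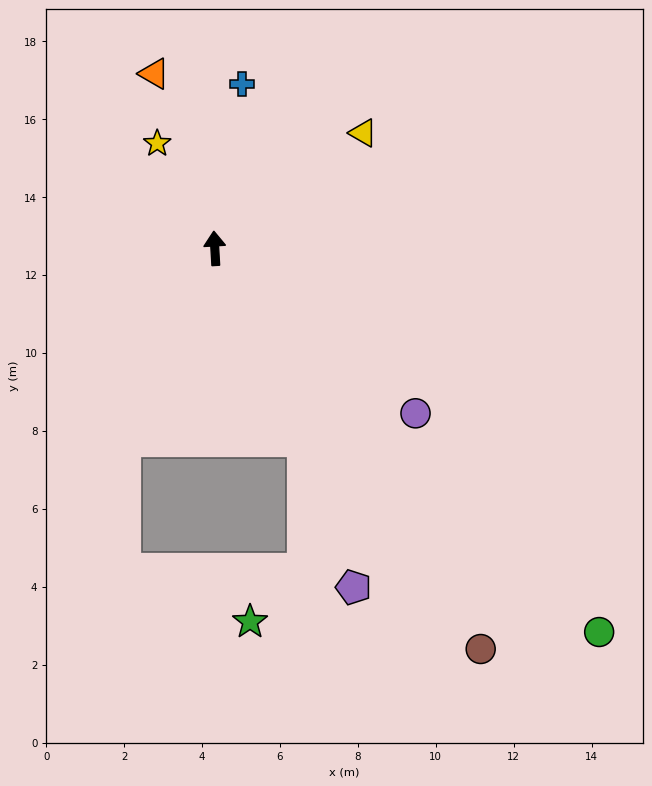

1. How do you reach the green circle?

turn right 138°, forward 13.9 m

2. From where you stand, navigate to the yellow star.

turn left 25°, forward 3.1 m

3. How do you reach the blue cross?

turn right 13°, forward 4.3 m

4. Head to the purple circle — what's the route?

turn right 133°, forward 6.7 m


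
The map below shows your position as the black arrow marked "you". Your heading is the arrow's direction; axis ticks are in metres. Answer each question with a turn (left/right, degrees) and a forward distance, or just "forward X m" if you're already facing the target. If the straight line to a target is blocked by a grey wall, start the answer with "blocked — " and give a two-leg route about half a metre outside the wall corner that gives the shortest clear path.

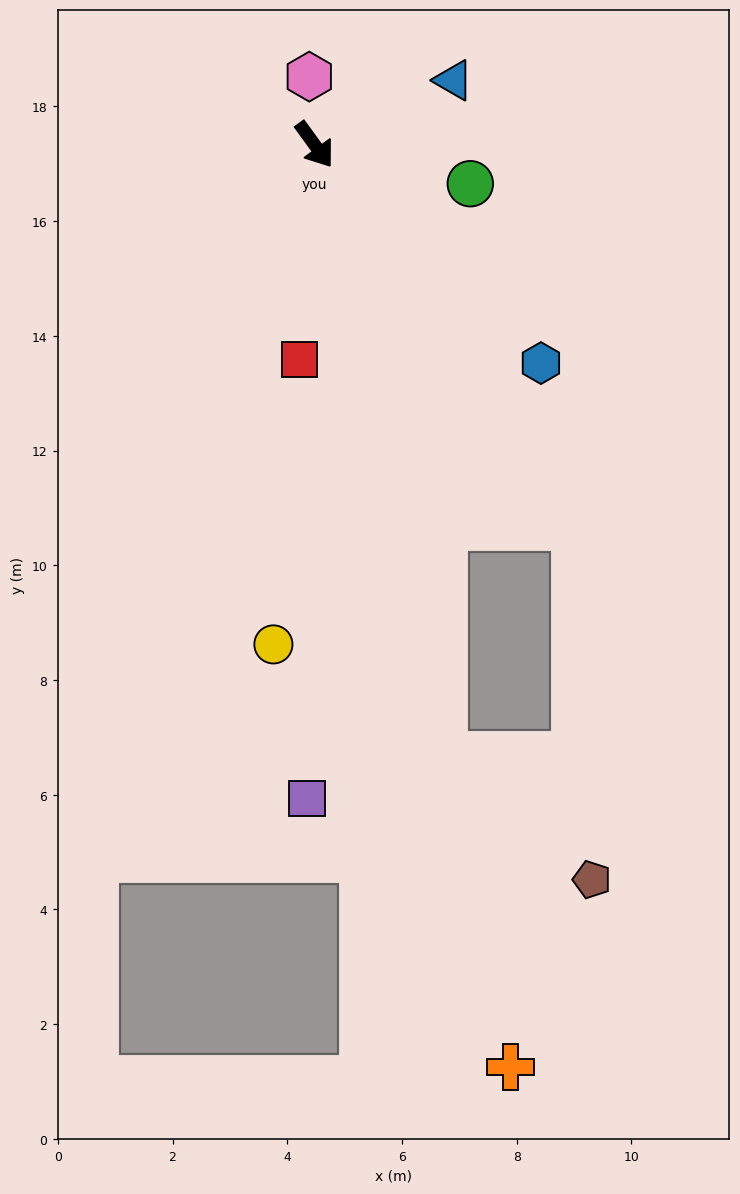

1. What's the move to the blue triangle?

turn left 79°, forward 2.7 m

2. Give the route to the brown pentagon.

blocked — forward 8.1 m, then turn right 33°, forward 6.2 m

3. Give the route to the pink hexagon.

turn left 148°, forward 1.2 m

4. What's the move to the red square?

turn right 40°, forward 3.8 m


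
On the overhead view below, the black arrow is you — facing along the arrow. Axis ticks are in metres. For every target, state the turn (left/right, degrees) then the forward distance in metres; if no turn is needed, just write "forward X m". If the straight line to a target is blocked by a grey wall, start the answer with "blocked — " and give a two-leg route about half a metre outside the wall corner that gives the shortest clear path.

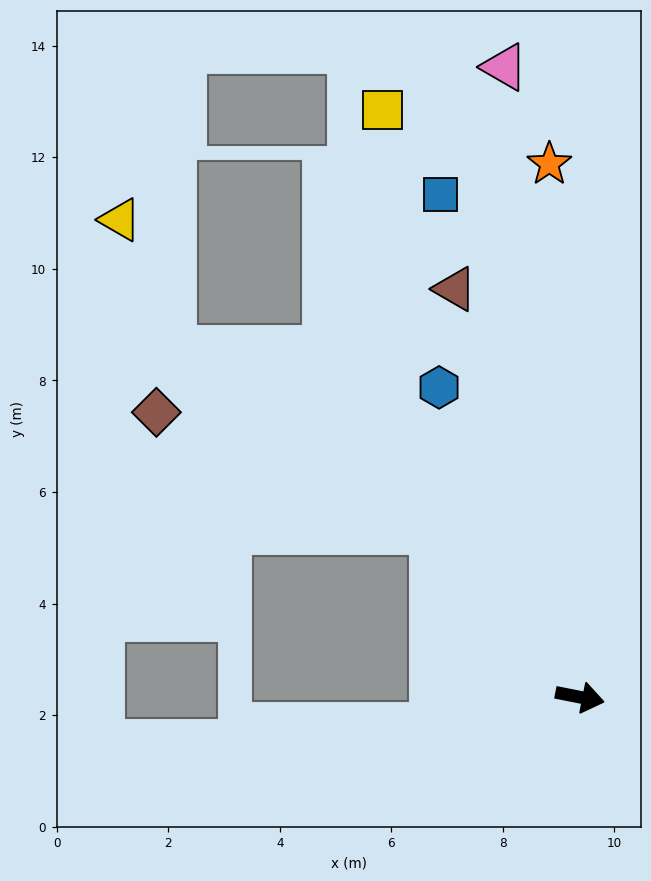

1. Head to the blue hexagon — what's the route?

turn left 126°, forward 6.1 m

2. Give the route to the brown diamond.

blocked — turn left 143°, forward 4.0 m, then turn left 25°, forward 5.4 m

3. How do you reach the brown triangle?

turn left 118°, forward 7.7 m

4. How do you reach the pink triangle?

turn left 108°, forward 11.4 m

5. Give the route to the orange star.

turn left 104°, forward 9.6 m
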